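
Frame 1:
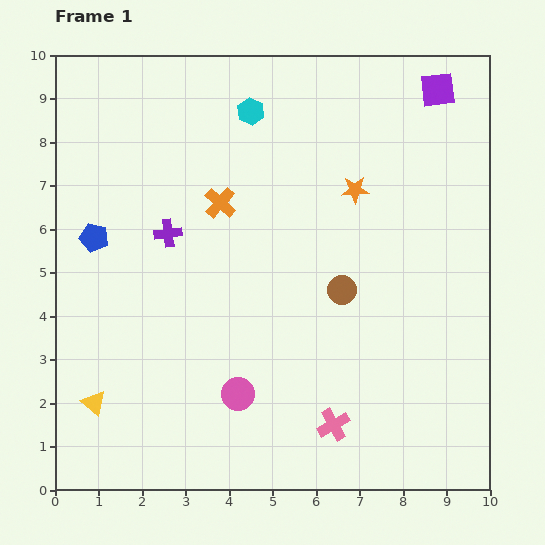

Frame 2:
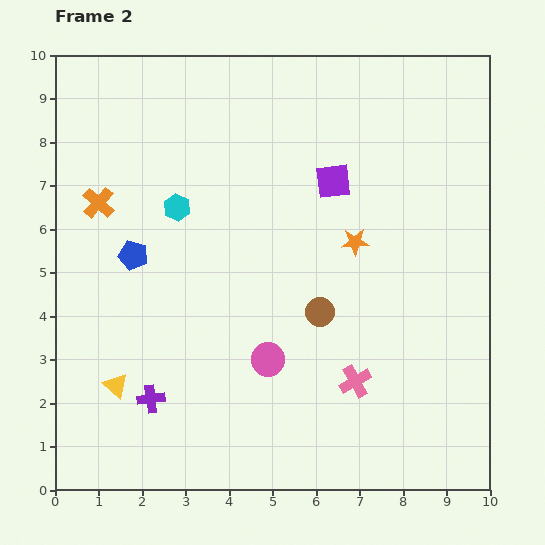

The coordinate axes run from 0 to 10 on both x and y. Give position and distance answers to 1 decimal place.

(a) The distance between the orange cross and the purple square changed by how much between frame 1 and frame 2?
-0.2

Distance in frame 1: 5.6. Distance in frame 2: 5.4.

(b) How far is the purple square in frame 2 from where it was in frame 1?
3.2

The purple square moved from (8.8, 9.2) to (6.4, 7.1), a distance of √(2.4² + 2.1²) ≈ 3.2.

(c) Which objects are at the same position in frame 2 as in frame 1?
none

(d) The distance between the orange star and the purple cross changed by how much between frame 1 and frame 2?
+1.5

Distance in frame 1: 4.4. Distance in frame 2: 5.9.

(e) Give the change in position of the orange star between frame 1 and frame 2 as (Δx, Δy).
(0.0, -1.2)

The orange star was at (6.9, 6.9) in frame 1 and (6.9, 5.7) in frame 2.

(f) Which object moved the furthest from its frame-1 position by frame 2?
the purple cross

(moved 3.8; next 3.2)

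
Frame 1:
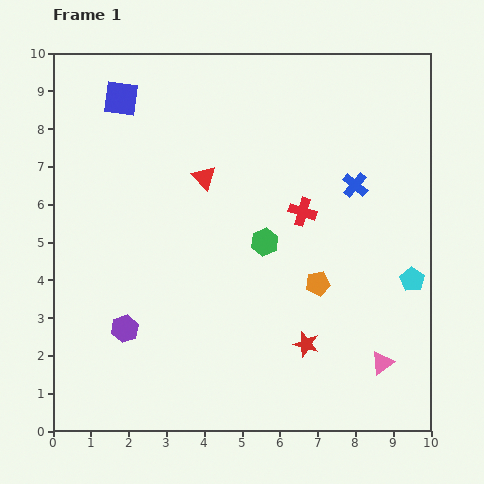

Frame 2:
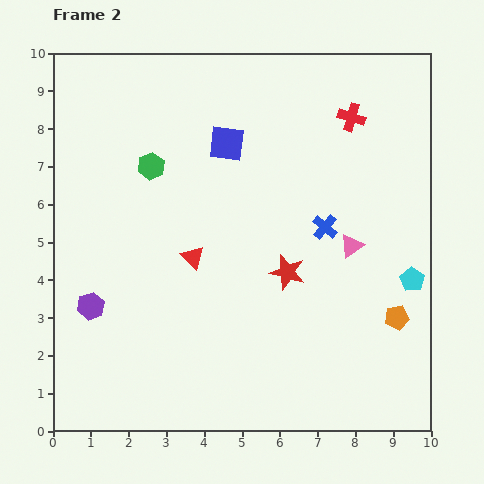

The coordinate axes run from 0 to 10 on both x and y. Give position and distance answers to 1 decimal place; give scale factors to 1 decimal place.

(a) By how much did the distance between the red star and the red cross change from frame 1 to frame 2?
+0.9

Distance in frame 1: 3.5. Distance in frame 2: 4.4.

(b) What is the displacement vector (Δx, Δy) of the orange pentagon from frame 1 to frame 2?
(2.1, -0.9)

The orange pentagon was at (7.0, 3.9) in frame 1 and (9.1, 3.0) in frame 2.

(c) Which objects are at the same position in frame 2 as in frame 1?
the cyan pentagon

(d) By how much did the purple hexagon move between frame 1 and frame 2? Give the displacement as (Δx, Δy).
(-0.9, 0.6)

The purple hexagon was at (1.9, 2.7) in frame 1 and (1.0, 3.3) in frame 2.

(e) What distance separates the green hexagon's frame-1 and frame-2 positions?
3.6

The green hexagon moved from (5.6, 5.0) to (2.6, 7.0), a distance of √(3.0² + 2.0²) ≈ 3.6.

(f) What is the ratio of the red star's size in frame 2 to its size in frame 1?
1.4×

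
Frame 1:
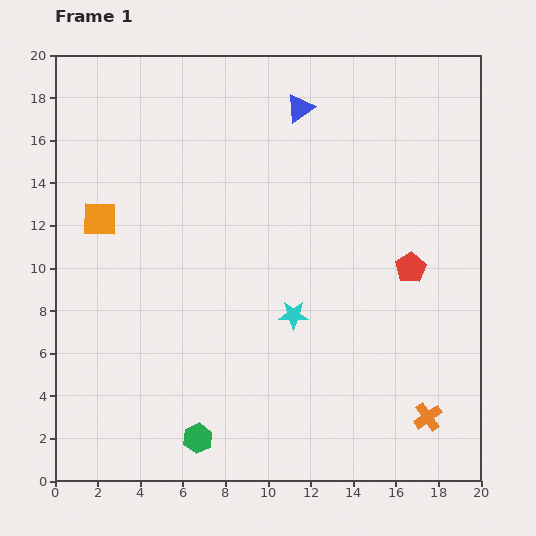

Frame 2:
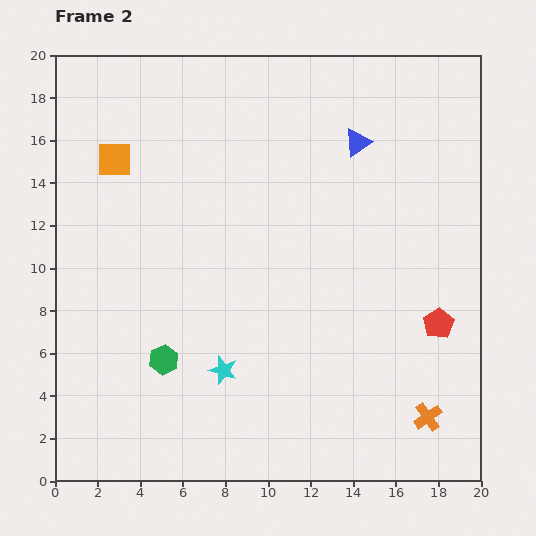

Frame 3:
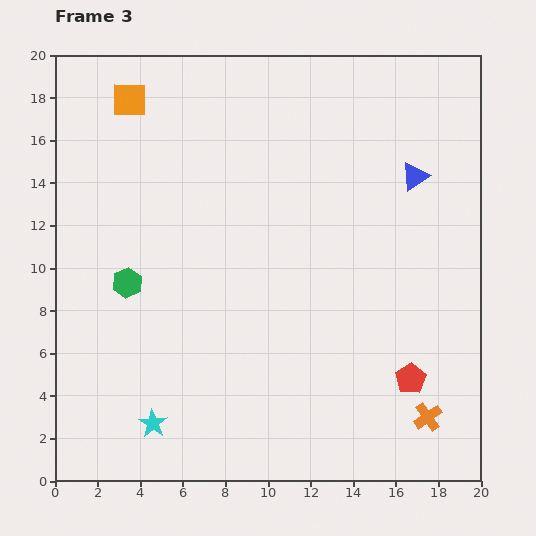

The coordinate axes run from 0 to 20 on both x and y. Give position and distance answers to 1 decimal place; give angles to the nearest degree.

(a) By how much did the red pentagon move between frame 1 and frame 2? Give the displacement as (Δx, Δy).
(1.3, -2.6)

The red pentagon was at (16.7, 10.0) in frame 1 and (18.0, 7.4) in frame 2.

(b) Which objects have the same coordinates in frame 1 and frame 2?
the orange cross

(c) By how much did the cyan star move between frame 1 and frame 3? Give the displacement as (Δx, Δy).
(-6.6, -5.1)

The cyan star was at (11.2, 7.8) in frame 1 and (4.6, 2.7) in frame 3.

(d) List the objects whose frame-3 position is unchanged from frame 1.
the orange cross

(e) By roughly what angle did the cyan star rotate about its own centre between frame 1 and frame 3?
31° clockwise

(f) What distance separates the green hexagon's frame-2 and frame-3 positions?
4.0

The green hexagon moved from (5.1, 5.7) to (3.4, 9.3), a distance of √(1.7² + 3.6²) ≈ 4.0.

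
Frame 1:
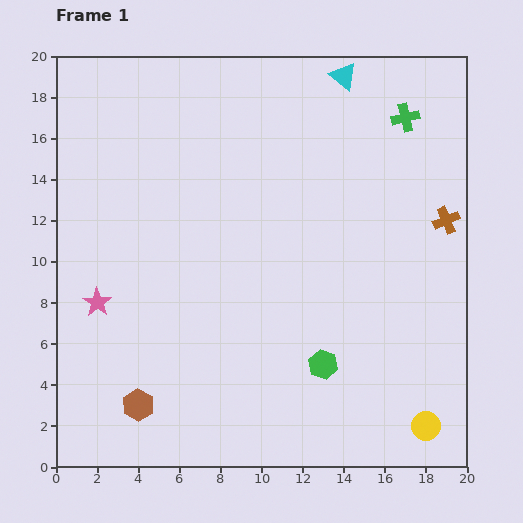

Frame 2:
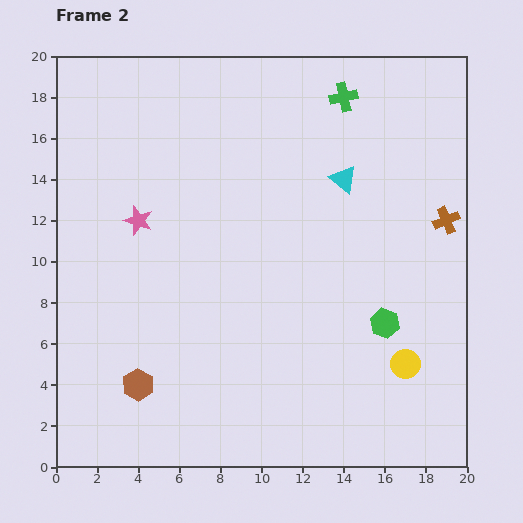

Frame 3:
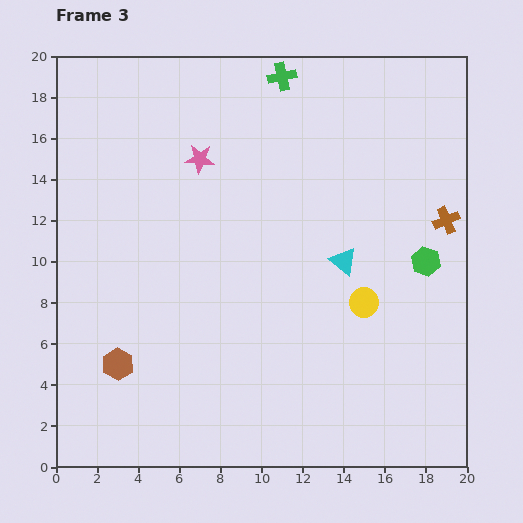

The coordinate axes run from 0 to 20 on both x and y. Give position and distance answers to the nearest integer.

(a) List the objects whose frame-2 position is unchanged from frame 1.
the brown cross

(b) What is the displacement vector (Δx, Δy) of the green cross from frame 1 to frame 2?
(-3, 1)

The green cross was at (17, 17) in frame 1 and (14, 18) in frame 2.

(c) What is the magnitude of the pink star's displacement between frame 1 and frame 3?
9

The pink star moved from (2, 8) to (7, 15), a distance of √(5² + 7²) ≈ 9.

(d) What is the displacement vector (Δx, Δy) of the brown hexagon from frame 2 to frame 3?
(-1, 1)

The brown hexagon was at (4, 4) in frame 2 and (3, 5) in frame 3.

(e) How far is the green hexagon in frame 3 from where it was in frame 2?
4

The green hexagon moved from (16, 7) to (18, 10), a distance of √(2² + 3²) ≈ 4.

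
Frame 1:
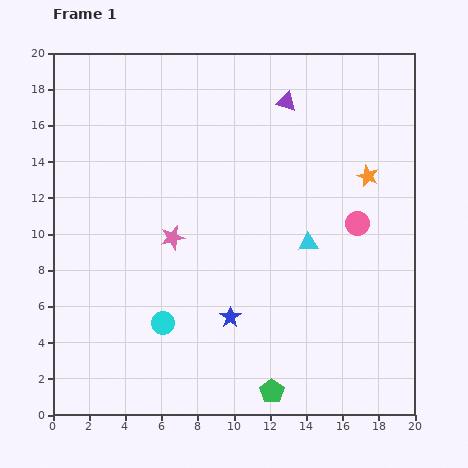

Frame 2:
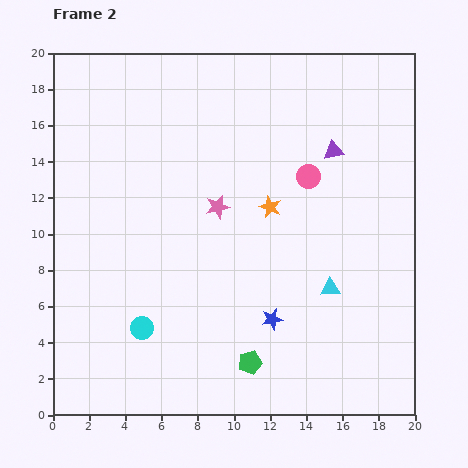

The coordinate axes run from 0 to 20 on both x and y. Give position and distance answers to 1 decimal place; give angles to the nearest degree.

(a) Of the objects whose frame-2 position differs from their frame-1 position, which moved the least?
the cyan circle

(moved 1.2)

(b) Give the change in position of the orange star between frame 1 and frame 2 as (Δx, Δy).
(-5.4, -1.7)

The orange star was at (17.4, 13.2) in frame 1 and (12.0, 11.5) in frame 2.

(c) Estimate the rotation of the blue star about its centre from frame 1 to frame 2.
24° clockwise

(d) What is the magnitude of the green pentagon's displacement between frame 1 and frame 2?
2.0

The green pentagon moved from (12.1, 1.3) to (10.9, 2.9), a distance of √(1.2² + 1.6²) ≈ 2.0.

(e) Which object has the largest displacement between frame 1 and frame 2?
the orange star

(moved 5.7; next 3.7)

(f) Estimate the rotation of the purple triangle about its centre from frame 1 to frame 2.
24° counter-clockwise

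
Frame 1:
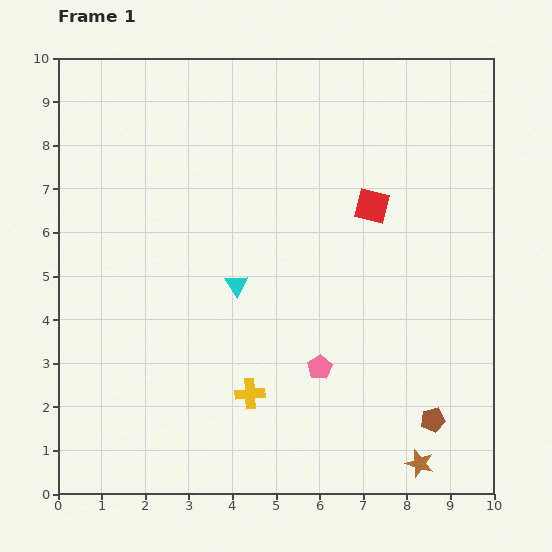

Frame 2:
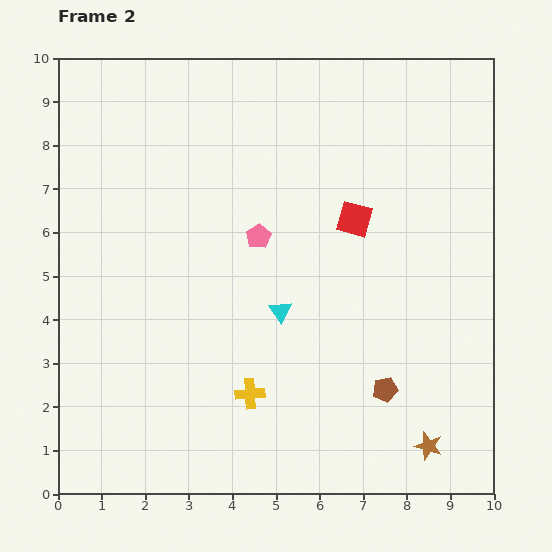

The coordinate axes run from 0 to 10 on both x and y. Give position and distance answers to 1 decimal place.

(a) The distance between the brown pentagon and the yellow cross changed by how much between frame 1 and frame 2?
-1.1

Distance in frame 1: 4.2. Distance in frame 2: 3.1.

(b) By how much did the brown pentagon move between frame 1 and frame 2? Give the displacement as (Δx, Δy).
(-1.1, 0.7)

The brown pentagon was at (8.6, 1.7) in frame 1 and (7.5, 2.4) in frame 2.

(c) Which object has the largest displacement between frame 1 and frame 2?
the pink pentagon

(moved 3.3; next 1.3)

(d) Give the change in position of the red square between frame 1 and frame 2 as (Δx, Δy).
(-0.4, -0.3)

The red square was at (7.2, 6.6) in frame 1 and (6.8, 6.3) in frame 2.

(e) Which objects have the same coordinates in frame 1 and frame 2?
the yellow cross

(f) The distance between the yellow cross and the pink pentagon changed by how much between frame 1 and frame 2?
+1.9

Distance in frame 1: 1.7. Distance in frame 2: 3.6.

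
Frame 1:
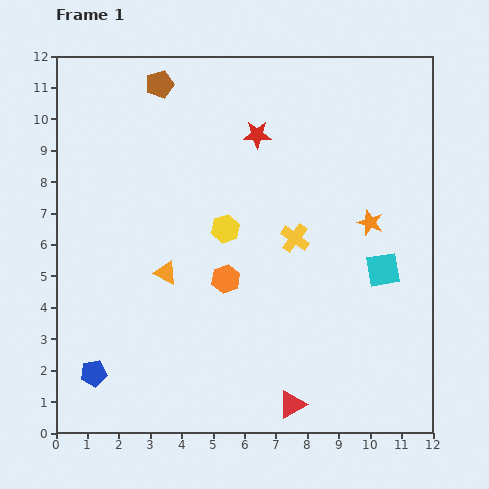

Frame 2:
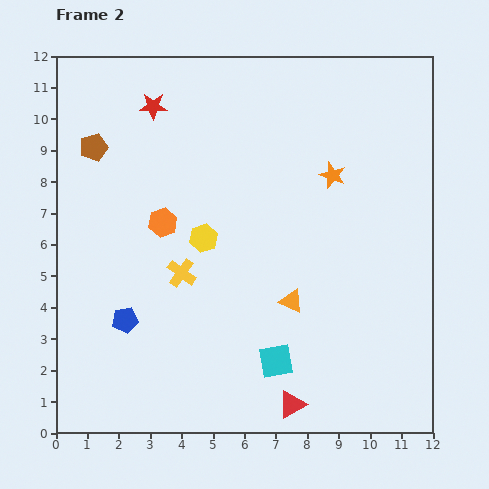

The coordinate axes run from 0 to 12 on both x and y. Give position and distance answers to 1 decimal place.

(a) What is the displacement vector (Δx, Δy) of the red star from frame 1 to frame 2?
(-3.3, 0.9)

The red star was at (6.4, 9.5) in frame 1 and (3.1, 10.4) in frame 2.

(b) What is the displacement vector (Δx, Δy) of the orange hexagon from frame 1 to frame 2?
(-2.0, 1.8)

The orange hexagon was at (5.4, 4.9) in frame 1 and (3.4, 6.7) in frame 2.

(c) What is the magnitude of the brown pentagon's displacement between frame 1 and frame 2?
2.9

The brown pentagon moved from (3.3, 11.1) to (1.2, 9.1), a distance of √(2.1² + 2.0²) ≈ 2.9.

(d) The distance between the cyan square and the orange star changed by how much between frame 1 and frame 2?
+4.6

Distance in frame 1: 1.6. Distance in frame 2: 6.2.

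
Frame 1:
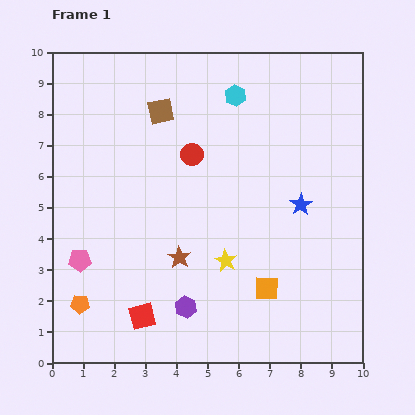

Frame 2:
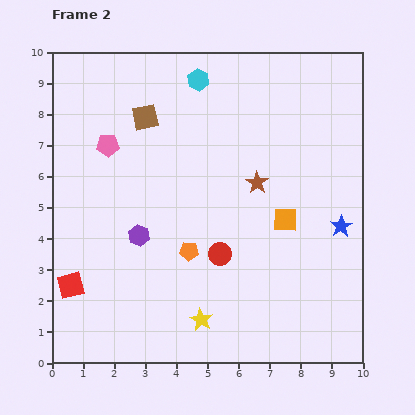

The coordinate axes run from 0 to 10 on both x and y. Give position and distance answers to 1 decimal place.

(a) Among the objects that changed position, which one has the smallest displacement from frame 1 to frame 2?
the brown square

(moved 0.5)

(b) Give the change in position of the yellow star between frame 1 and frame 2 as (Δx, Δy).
(-0.8, -1.9)

The yellow star was at (5.6, 3.3) in frame 1 and (4.8, 1.4) in frame 2.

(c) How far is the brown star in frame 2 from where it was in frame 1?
3.5

The brown star moved from (4.1, 3.4) to (6.6, 5.8), a distance of √(2.5² + 2.4²) ≈ 3.5.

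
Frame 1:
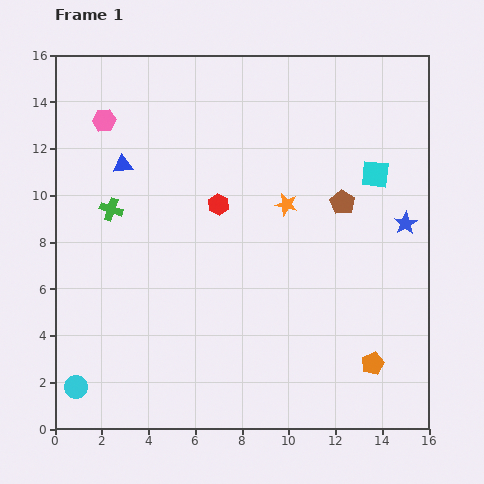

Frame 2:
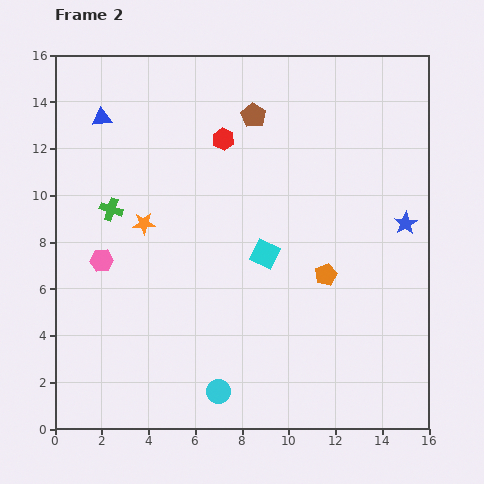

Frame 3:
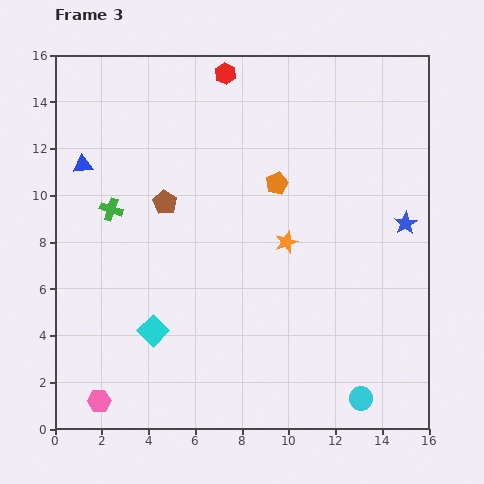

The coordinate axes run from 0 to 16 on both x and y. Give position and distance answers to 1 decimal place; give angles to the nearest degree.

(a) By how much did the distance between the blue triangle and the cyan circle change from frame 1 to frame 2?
+3.0

Distance in frame 1: 9.7. Distance in frame 2: 12.7.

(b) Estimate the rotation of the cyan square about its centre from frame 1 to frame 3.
39° clockwise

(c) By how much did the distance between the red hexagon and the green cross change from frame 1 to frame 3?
+3.0

Distance in frame 1: 4.6. Distance in frame 3: 7.6.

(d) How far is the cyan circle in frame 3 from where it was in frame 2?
6.1

The cyan circle moved from (7.0, 1.6) to (13.1, 1.3), a distance of √(6.1² + 0.3²) ≈ 6.1.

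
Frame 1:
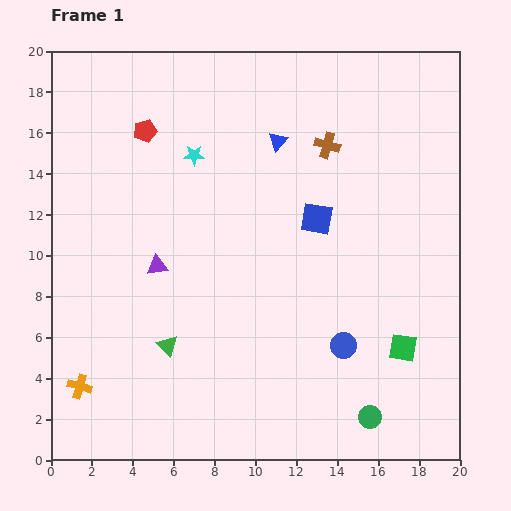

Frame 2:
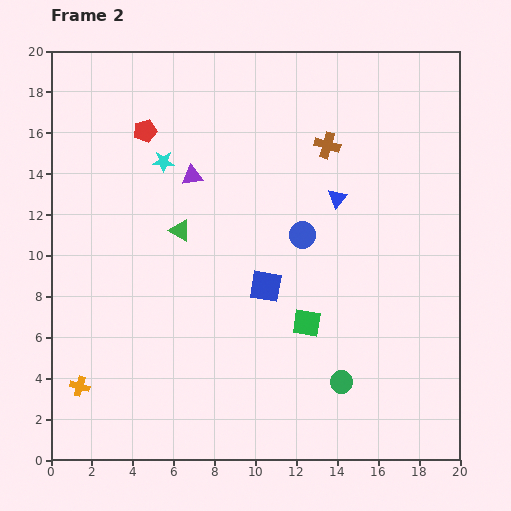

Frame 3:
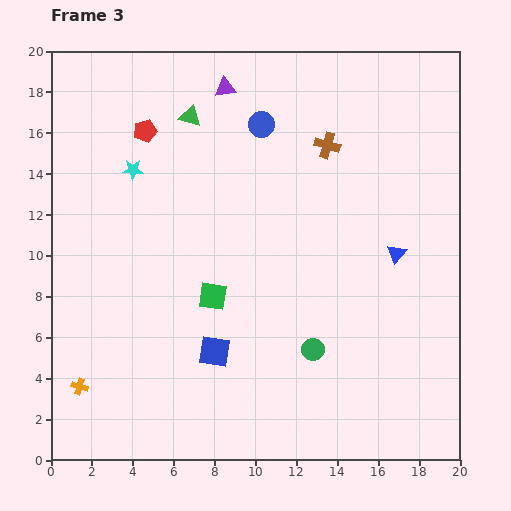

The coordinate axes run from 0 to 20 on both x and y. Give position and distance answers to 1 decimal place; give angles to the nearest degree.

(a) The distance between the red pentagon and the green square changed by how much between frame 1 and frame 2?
-4.2

Distance in frame 1: 16.5. Distance in frame 2: 12.3.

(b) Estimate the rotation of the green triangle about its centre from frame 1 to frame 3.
31° counter-clockwise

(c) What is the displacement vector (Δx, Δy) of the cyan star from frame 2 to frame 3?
(-1.5, -0.4)

The cyan star was at (5.5, 14.6) in frame 2 and (4.0, 14.2) in frame 3.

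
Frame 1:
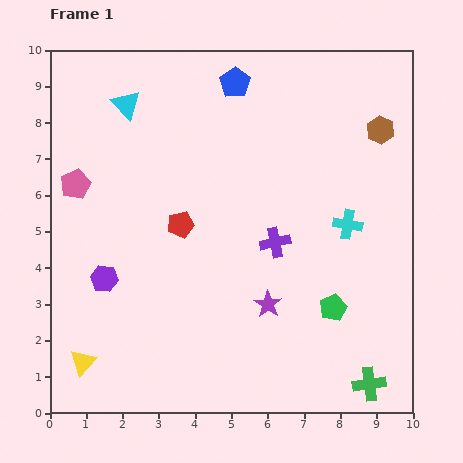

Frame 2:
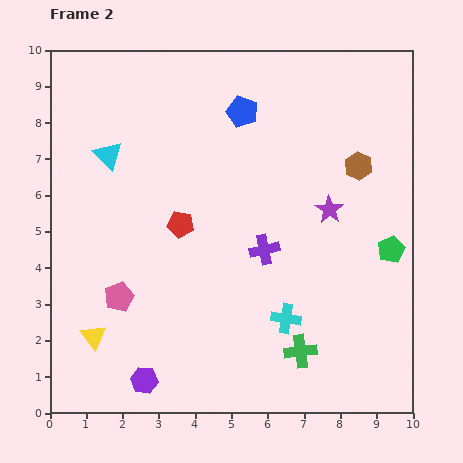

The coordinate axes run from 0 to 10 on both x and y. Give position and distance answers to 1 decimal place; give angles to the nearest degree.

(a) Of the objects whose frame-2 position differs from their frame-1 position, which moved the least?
the purple cross

(moved 0.4)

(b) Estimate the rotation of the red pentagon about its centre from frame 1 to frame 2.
23° clockwise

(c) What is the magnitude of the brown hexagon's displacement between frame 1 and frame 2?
1.2

The brown hexagon moved from (9.1, 7.8) to (8.5, 6.8), a distance of √(0.6² + 1.0²) ≈ 1.2.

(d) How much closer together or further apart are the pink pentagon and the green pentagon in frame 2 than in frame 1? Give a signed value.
-0.3

Distance in frame 1: 7.9. Distance in frame 2: 7.6.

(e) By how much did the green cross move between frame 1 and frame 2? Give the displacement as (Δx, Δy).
(-1.9, 0.9)

The green cross was at (8.8, 0.8) in frame 1 and (6.9, 1.7) in frame 2.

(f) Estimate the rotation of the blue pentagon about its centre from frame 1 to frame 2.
16° counter-clockwise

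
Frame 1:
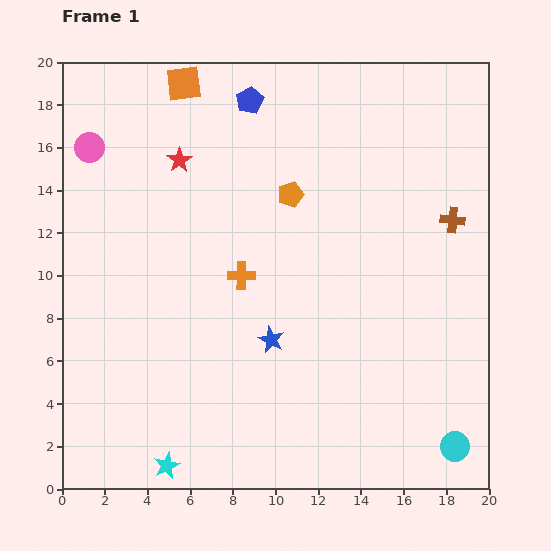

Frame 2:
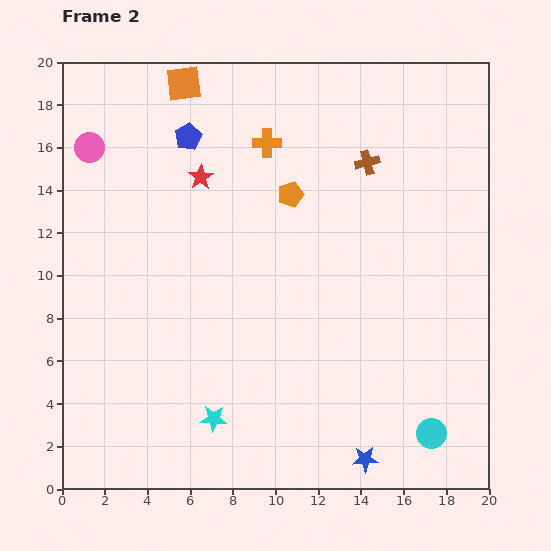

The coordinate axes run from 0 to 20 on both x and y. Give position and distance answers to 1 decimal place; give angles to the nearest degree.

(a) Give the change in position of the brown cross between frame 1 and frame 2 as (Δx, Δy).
(-4.0, 2.7)

The brown cross was at (18.3, 12.6) in frame 1 and (14.3, 15.3) in frame 2.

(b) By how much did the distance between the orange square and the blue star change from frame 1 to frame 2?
+6.8

Distance in frame 1: 12.7. Distance in frame 2: 19.5.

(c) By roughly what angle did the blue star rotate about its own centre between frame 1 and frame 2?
29° counter-clockwise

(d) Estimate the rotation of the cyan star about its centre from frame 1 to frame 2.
29° clockwise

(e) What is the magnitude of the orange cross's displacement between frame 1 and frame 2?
6.3

The orange cross moved from (8.4, 10.0) to (9.6, 16.2), a distance of √(1.2² + 6.2²) ≈ 6.3.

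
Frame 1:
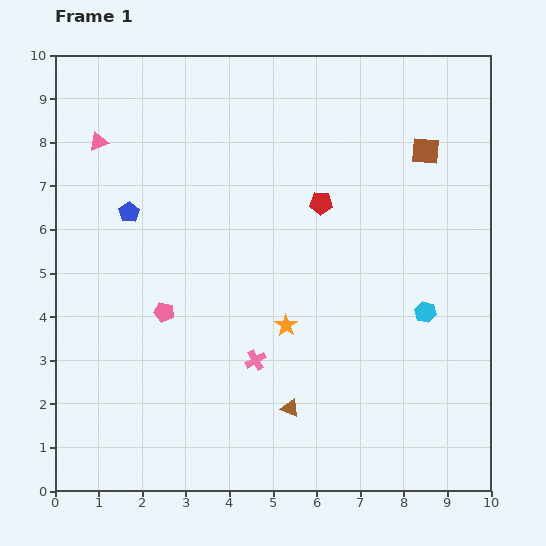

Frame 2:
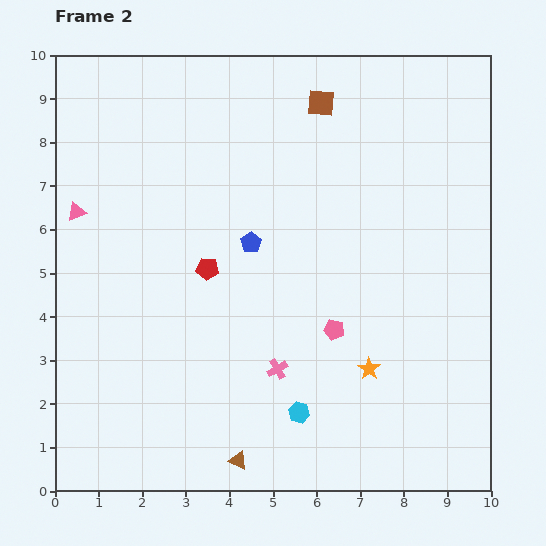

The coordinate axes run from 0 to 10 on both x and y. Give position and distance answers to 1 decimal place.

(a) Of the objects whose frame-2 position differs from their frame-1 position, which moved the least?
the pink cross

(moved 0.5)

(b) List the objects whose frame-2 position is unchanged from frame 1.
none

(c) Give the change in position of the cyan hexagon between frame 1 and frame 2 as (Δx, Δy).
(-2.9, -2.3)

The cyan hexagon was at (8.5, 4.1) in frame 1 and (5.6, 1.8) in frame 2.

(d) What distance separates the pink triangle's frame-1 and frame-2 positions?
1.7

The pink triangle moved from (1.0, 8.0) to (0.5, 6.4), a distance of √(0.5² + 1.6²) ≈ 1.7.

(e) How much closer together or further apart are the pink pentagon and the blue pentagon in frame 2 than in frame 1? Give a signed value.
+0.4

Distance in frame 1: 2.4. Distance in frame 2: 2.8.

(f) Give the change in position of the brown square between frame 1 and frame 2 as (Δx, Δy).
(-2.4, 1.1)

The brown square was at (8.5, 7.8) in frame 1 and (6.1, 8.9) in frame 2.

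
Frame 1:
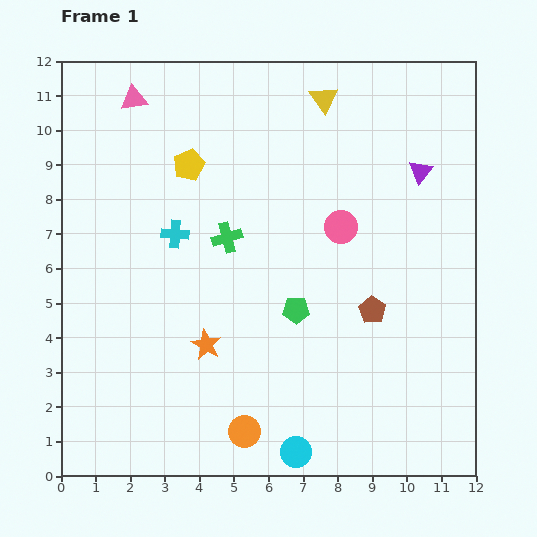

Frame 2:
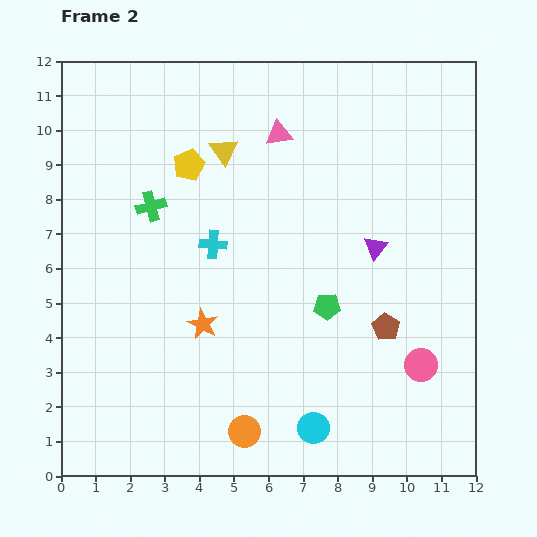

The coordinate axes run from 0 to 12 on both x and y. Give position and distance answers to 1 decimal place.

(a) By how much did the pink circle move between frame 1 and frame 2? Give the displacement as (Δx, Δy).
(2.3, -4.0)

The pink circle was at (8.1, 7.2) in frame 1 and (10.4, 3.2) in frame 2.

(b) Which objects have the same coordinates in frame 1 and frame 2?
the yellow pentagon, the orange circle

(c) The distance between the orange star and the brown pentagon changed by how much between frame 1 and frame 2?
+0.4

Distance in frame 1: 4.9. Distance in frame 2: 5.3.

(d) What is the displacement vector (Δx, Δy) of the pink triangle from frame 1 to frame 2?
(4.2, -1.0)

The pink triangle was at (2.1, 10.9) in frame 1 and (6.3, 9.9) in frame 2.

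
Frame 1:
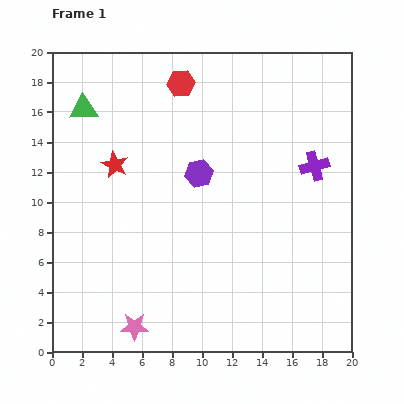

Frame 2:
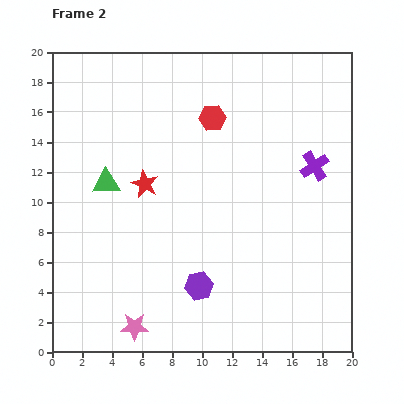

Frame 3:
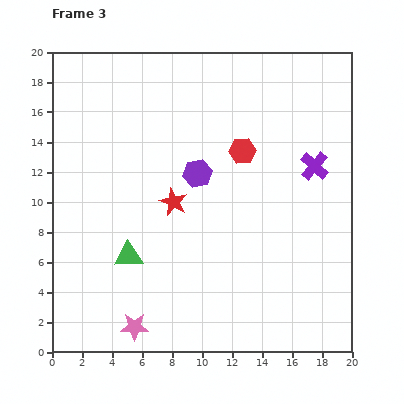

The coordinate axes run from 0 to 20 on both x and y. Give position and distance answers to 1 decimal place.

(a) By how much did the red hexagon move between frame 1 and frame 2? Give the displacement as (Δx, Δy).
(2.1, -2.3)

The red hexagon was at (8.6, 17.9) in frame 1 and (10.7, 15.6) in frame 2.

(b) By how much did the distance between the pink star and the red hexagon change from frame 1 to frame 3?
-2.8

Distance in frame 1: 16.5. Distance in frame 3: 13.7.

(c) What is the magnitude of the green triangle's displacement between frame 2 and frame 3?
5.1

The green triangle moved from (3.6, 11.3) to (5.1, 6.4), a distance of √(1.5² + 4.9²) ≈ 5.1.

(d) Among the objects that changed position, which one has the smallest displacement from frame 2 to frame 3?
the red star

(moved 2.2)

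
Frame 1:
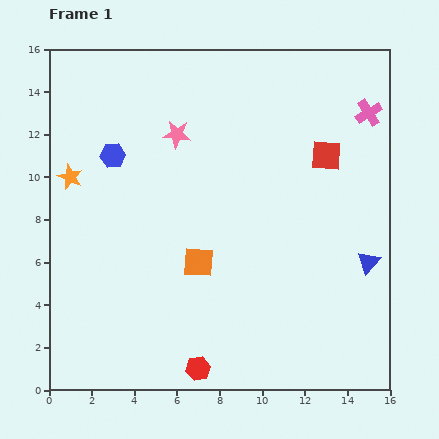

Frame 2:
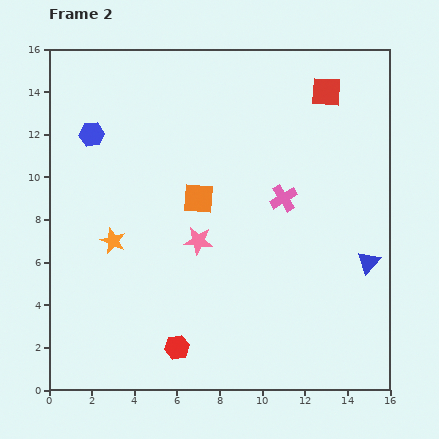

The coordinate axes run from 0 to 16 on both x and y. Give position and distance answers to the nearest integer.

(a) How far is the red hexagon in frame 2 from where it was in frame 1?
1

The red hexagon moved from (7, 1) to (6, 2), a distance of √(1² + 1²) ≈ 1.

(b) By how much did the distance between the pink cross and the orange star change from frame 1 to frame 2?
-6

Distance in frame 1: 14. Distance in frame 2: 8.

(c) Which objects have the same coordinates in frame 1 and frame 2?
the blue triangle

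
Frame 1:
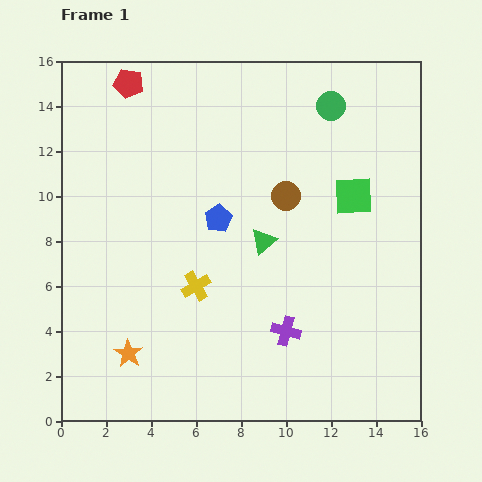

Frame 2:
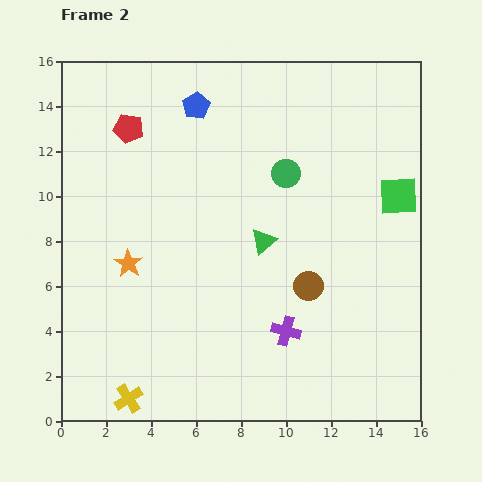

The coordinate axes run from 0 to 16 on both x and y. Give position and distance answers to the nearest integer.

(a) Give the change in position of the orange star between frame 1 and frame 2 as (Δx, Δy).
(0, 4)

The orange star was at (3, 3) in frame 1 and (3, 7) in frame 2.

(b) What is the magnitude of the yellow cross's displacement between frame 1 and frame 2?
6

The yellow cross moved from (6, 6) to (3, 1), a distance of √(3² + 5²) ≈ 6.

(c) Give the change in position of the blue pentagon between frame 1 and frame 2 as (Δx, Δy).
(-1, 5)

The blue pentagon was at (7, 9) in frame 1 and (6, 14) in frame 2.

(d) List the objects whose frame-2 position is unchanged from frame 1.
the purple cross, the green triangle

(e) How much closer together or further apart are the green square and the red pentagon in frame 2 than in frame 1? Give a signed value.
+1

Distance in frame 1: 11. Distance in frame 2: 12.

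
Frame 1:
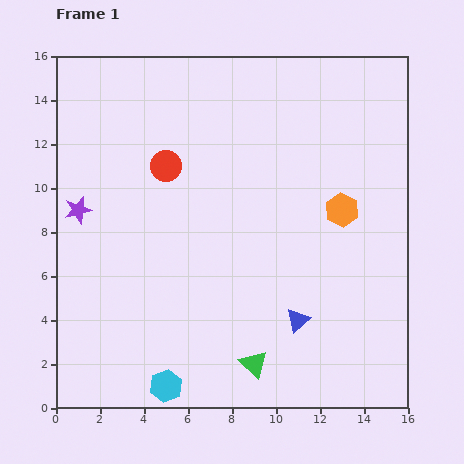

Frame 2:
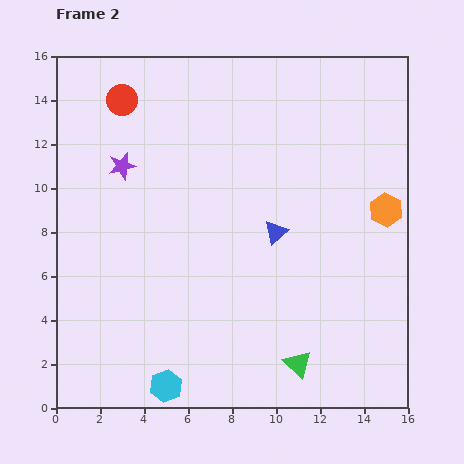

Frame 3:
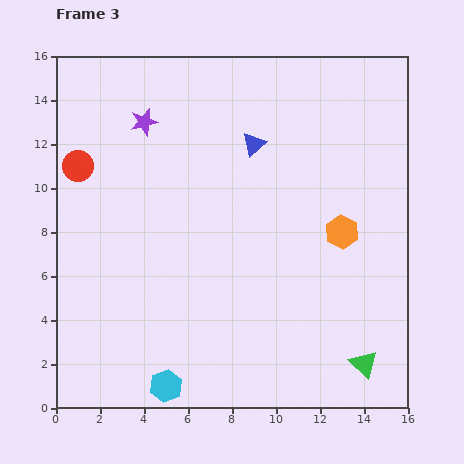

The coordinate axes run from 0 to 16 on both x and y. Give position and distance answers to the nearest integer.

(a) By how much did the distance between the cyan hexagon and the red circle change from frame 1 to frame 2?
+3

Distance in frame 1: 10. Distance in frame 2: 13.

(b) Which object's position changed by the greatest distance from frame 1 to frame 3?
the blue triangle

(moved 8; next 5)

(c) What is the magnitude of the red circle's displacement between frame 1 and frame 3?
4

The red circle moved from (5, 11) to (1, 11), a distance of √(4² + 0²) ≈ 4.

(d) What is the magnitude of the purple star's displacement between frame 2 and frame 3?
2

The purple star moved from (3, 11) to (4, 13), a distance of √(1² + 2²) ≈ 2.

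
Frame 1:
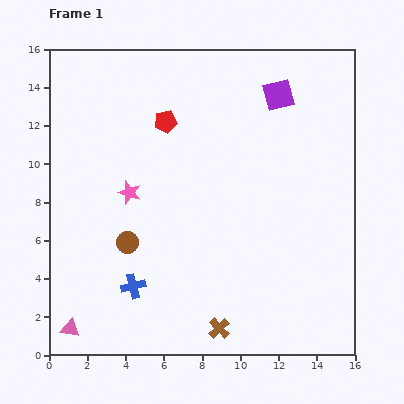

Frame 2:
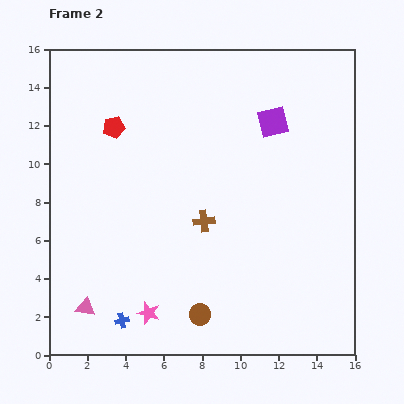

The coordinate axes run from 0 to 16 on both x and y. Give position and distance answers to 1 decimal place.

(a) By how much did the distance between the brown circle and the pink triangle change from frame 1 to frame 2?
+0.6

Distance in frame 1: 5.4. Distance in frame 2: 6.0.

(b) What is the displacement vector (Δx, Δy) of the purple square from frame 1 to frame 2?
(-0.3, -1.4)

The purple square was at (12.0, 13.6) in frame 1 and (11.7, 12.2) in frame 2.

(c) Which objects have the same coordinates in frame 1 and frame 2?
none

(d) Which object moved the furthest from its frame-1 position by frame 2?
the pink star

(moved 6.4; next 5.7)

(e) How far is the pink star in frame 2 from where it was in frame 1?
6.4

The pink star moved from (4.2, 8.5) to (5.2, 2.2), a distance of √(1.0² + 6.3²) ≈ 6.4.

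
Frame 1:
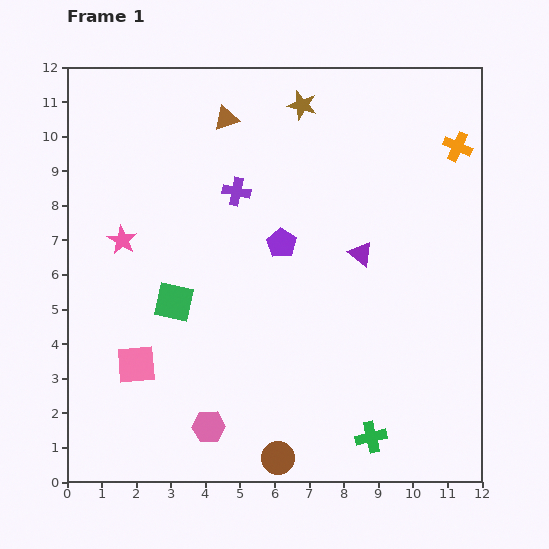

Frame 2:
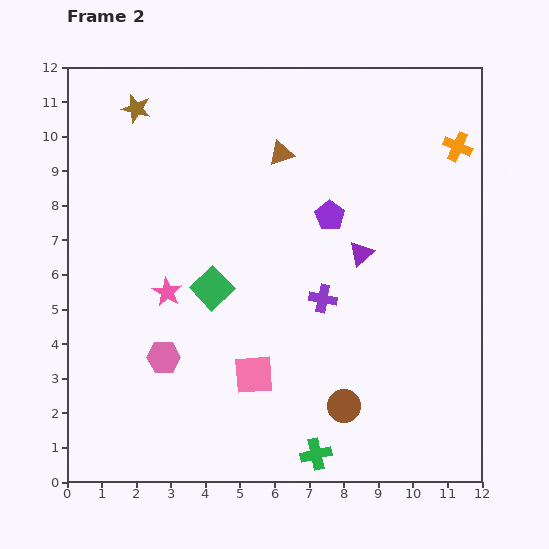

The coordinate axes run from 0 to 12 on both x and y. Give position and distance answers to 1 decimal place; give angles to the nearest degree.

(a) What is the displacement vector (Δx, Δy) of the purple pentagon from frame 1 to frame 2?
(1.4, 0.8)

The purple pentagon was at (6.2, 6.9) in frame 1 and (7.6, 7.7) in frame 2.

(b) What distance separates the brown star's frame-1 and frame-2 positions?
4.8

The brown star moved from (6.8, 10.9) to (2.0, 10.8), a distance of √(4.8² + 0.1²) ≈ 4.8.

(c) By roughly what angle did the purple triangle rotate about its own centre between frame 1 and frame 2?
40° clockwise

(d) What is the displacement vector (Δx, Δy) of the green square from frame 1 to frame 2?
(1.1, 0.4)

The green square was at (3.1, 5.2) in frame 1 and (4.2, 5.6) in frame 2.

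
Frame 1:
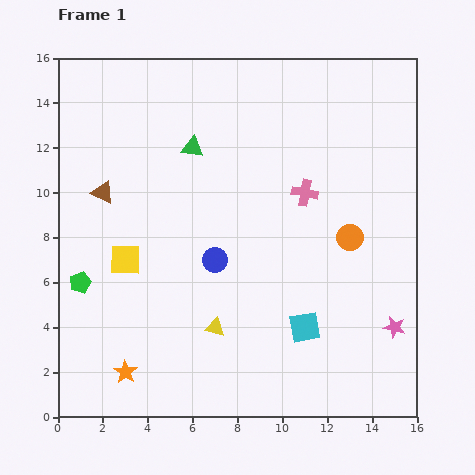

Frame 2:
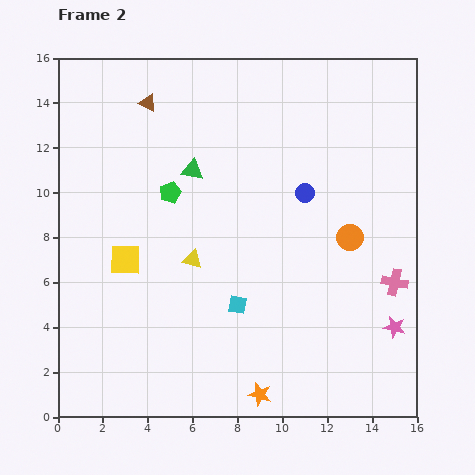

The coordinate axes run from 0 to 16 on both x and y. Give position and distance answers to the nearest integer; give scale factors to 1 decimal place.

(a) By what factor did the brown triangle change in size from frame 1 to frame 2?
0.8×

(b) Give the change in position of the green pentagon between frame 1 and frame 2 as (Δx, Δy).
(4, 4)

The green pentagon was at (1, 6) in frame 1 and (5, 10) in frame 2.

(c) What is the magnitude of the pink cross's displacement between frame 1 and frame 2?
6

The pink cross moved from (11, 10) to (15, 6), a distance of √(4² + 4²) ≈ 6.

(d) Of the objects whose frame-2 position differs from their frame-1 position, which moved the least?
the green triangle

(moved 1)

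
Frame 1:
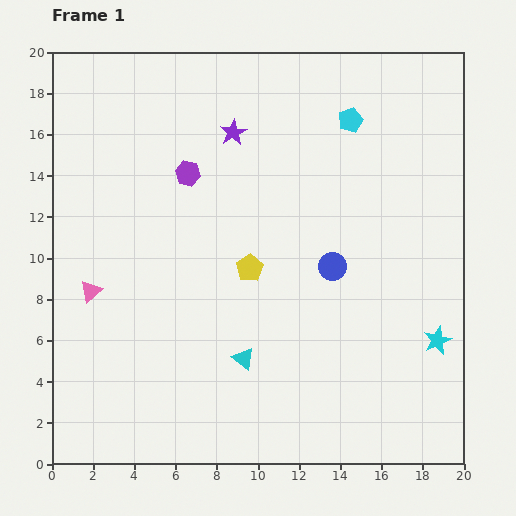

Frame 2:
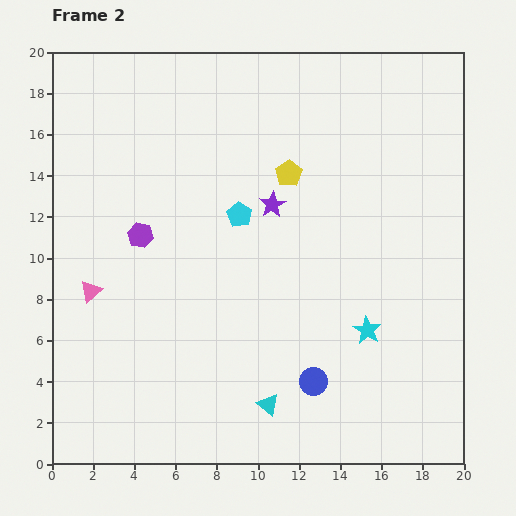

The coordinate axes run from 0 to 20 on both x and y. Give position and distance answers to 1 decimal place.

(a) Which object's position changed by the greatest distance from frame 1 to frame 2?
the cyan pentagon

(moved 7.1; next 5.7)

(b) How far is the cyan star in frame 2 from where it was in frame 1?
3.4

The cyan star moved from (18.7, 6.0) to (15.3, 6.5), a distance of √(3.4² + 0.5²) ≈ 3.4.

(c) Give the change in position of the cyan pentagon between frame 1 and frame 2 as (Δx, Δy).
(-5.4, -4.6)

The cyan pentagon was at (14.5, 16.7) in frame 1 and (9.1, 12.1) in frame 2.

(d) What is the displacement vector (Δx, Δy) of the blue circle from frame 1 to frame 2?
(-0.9, -5.6)

The blue circle was at (13.6, 9.6) in frame 1 and (12.7, 4.0) in frame 2.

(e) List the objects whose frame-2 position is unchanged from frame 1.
the pink triangle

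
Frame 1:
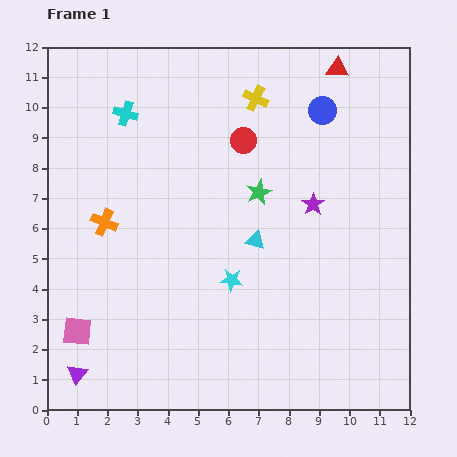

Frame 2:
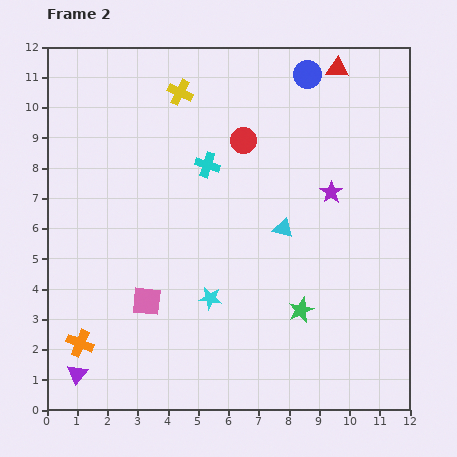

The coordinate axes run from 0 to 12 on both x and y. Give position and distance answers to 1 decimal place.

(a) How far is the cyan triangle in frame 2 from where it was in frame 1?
1.0

The cyan triangle moved from (6.9, 5.6) to (7.8, 6.0), a distance of √(0.9² + 0.4²) ≈ 1.0.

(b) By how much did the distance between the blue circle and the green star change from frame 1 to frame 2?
+4.4

Distance in frame 1: 3.4. Distance in frame 2: 7.8.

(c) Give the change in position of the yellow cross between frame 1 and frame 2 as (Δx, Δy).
(-2.5, 0.2)

The yellow cross was at (6.9, 10.3) in frame 1 and (4.4, 10.5) in frame 2.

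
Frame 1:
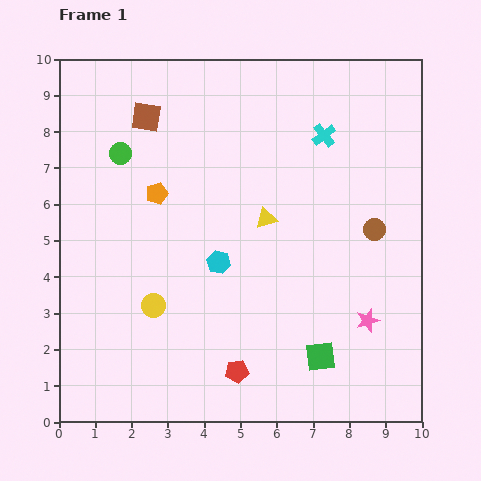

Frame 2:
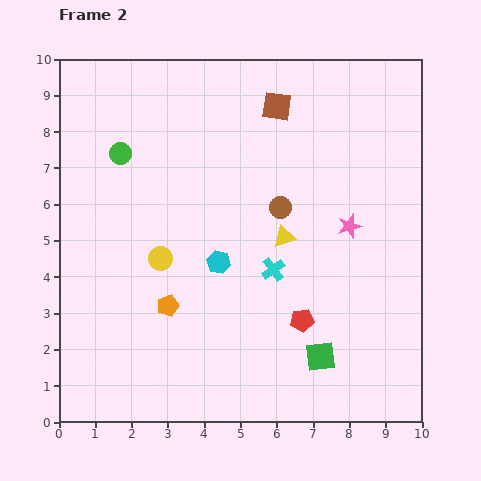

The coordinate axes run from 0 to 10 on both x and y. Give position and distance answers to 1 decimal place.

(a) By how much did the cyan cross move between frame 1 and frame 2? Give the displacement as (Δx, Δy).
(-1.4, -3.7)

The cyan cross was at (7.3, 7.9) in frame 1 and (5.9, 4.2) in frame 2.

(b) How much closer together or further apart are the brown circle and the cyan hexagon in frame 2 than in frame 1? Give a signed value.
-2.1

Distance in frame 1: 4.4. Distance in frame 2: 2.3.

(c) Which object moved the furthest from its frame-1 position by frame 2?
the cyan cross

(moved 4.0; next 3.6)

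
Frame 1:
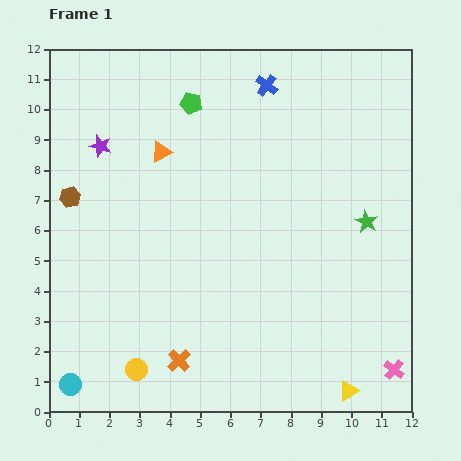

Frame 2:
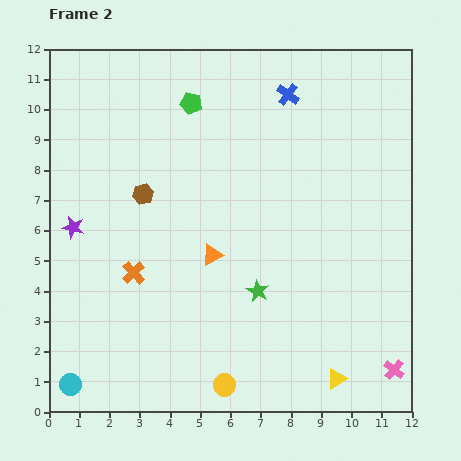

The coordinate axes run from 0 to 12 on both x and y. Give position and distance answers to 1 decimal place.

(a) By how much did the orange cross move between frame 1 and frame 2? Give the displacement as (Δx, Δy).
(-1.5, 2.9)

The orange cross was at (4.3, 1.7) in frame 1 and (2.8, 4.6) in frame 2.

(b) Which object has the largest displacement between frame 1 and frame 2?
the green star

(moved 4.3; next 3.8)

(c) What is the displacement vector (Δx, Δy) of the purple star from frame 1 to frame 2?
(-0.9, -2.7)

The purple star was at (1.7, 8.8) in frame 1 and (0.8, 6.1) in frame 2.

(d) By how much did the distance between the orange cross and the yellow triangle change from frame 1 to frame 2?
+1.9

Distance in frame 1: 5.7. Distance in frame 2: 7.6.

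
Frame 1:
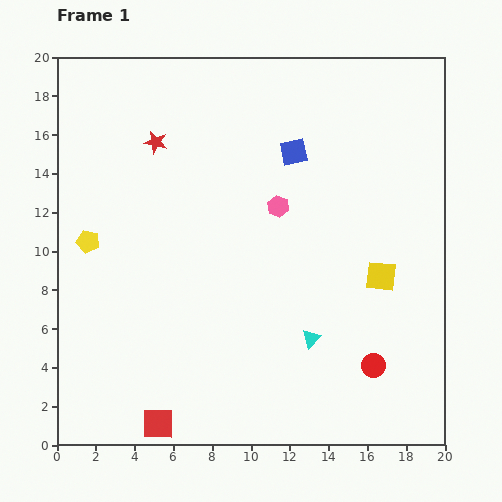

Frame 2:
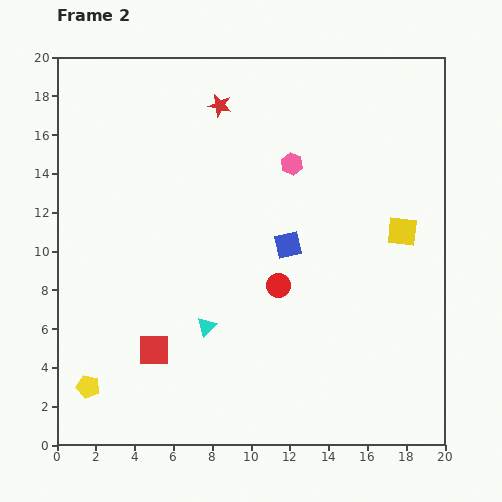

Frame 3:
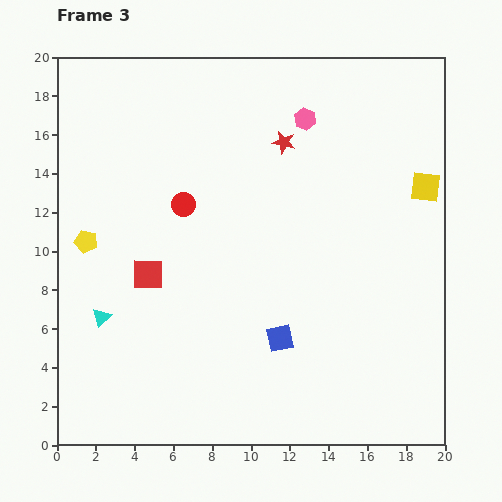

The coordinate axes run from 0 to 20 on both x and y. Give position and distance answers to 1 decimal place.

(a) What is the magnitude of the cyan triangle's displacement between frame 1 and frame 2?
5.4

The cyan triangle moved from (13.1, 5.5) to (7.7, 6.1), a distance of √(5.4² + 0.6²) ≈ 5.4.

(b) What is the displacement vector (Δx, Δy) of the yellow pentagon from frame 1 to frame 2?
(0.0, -7.5)

The yellow pentagon was at (1.6, 10.5) in frame 1 and (1.6, 3.0) in frame 2.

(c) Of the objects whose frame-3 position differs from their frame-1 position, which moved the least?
the yellow pentagon

(moved 0.1)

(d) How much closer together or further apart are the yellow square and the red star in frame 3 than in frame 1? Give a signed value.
-5.8

Distance in frame 1: 13.5. Distance in frame 3: 7.7.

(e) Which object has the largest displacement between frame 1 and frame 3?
the red circle

(moved 12.8; next 10.9)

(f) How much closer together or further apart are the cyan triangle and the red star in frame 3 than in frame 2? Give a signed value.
+1.6

Distance in frame 2: 11.4. Distance in frame 3: 13.0.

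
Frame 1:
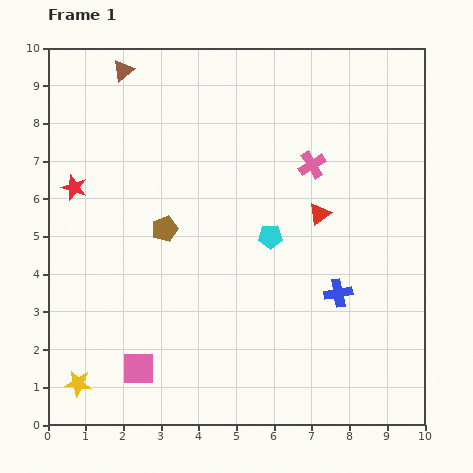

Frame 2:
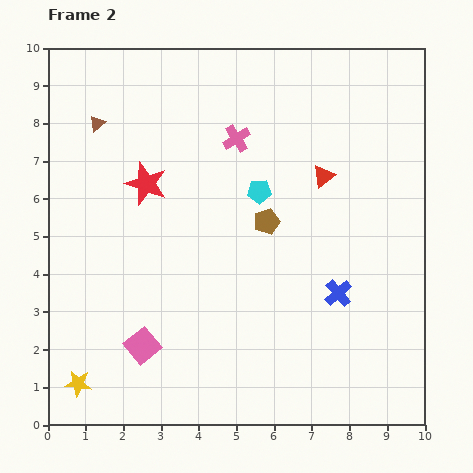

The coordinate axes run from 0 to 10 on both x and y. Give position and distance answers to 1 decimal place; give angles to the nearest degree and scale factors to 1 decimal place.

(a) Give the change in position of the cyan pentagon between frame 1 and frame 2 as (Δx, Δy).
(-0.3, 1.2)

The cyan pentagon was at (5.9, 5.0) in frame 1 and (5.6, 6.2) in frame 2.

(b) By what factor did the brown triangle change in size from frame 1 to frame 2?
0.7×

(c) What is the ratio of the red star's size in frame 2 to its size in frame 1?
1.6×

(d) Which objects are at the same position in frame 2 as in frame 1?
the blue cross, the yellow star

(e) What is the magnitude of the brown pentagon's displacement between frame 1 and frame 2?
2.7

The brown pentagon moved from (3.1, 5.2) to (5.8, 5.4), a distance of √(2.7² + 0.2²) ≈ 2.7.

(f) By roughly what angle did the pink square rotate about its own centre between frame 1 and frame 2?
39° counter-clockwise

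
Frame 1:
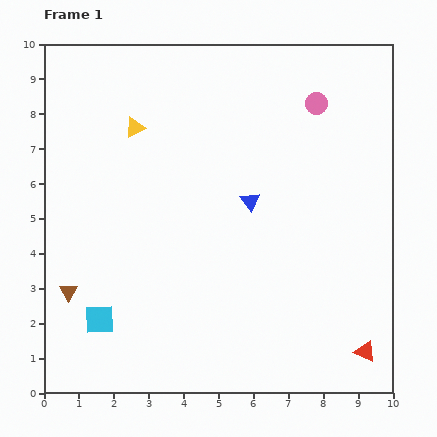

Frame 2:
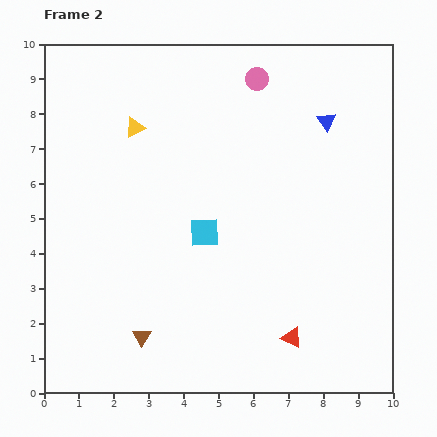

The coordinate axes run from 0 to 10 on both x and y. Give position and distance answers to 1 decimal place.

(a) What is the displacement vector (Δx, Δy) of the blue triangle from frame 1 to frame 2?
(2.2, 2.3)

The blue triangle was at (5.9, 5.5) in frame 1 and (8.1, 7.8) in frame 2.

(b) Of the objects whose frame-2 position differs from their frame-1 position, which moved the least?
the pink circle

(moved 1.8)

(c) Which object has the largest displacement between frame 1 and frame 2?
the cyan square

(moved 3.9; next 3.2)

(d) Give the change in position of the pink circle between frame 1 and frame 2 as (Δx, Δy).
(-1.7, 0.7)

The pink circle was at (7.8, 8.3) in frame 1 and (6.1, 9.0) in frame 2.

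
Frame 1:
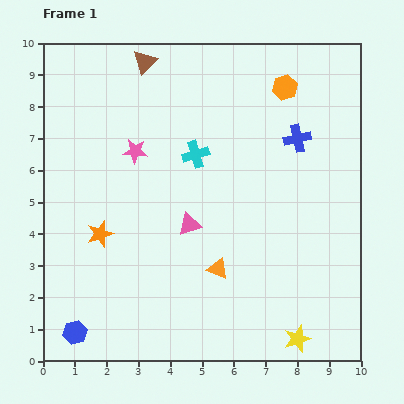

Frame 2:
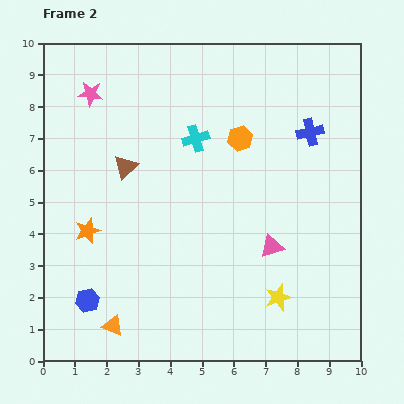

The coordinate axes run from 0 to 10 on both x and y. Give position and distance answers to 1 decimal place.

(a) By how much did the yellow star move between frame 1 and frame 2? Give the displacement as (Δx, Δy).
(-0.6, 1.3)

The yellow star was at (8.0, 0.7) in frame 1 and (7.4, 2.0) in frame 2.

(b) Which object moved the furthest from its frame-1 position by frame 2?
the orange triangle

(moved 3.8; next 3.4)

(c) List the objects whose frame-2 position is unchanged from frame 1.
none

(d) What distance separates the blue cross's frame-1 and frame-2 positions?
0.4

The blue cross moved from (8.0, 7.0) to (8.4, 7.2), a distance of √(0.4² + 0.2²) ≈ 0.4.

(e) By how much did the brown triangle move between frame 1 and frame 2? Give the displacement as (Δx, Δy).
(-0.6, -3.3)

The brown triangle was at (3.2, 9.4) in frame 1 and (2.6, 6.1) in frame 2.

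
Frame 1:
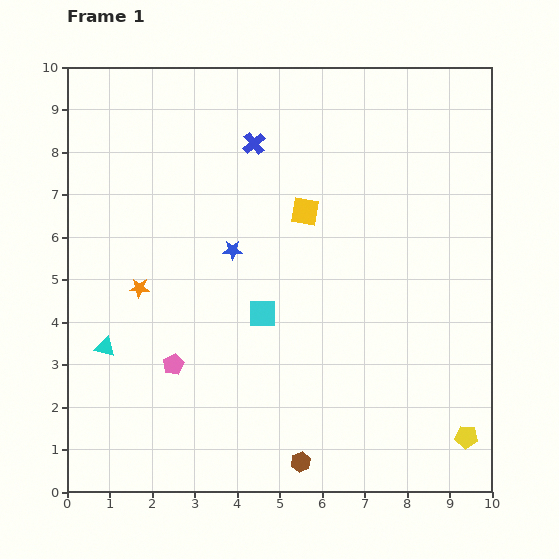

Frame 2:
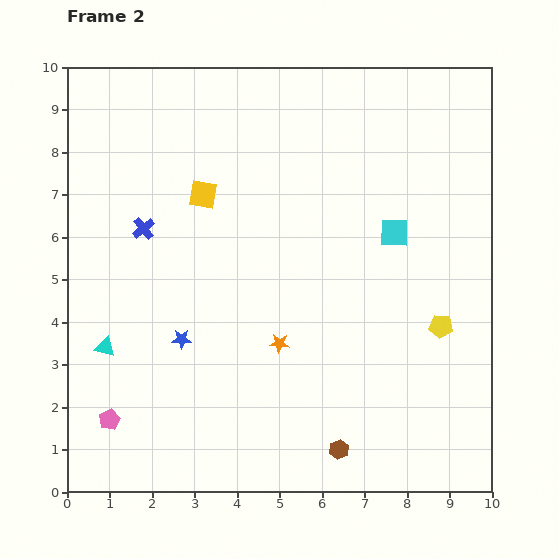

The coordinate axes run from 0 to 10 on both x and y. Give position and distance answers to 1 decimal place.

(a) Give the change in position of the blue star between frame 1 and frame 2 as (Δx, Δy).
(-1.2, -2.1)

The blue star was at (3.9, 5.7) in frame 1 and (2.7, 3.6) in frame 2.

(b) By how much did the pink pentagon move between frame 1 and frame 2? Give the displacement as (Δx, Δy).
(-1.5, -1.3)

The pink pentagon was at (2.5, 3.0) in frame 1 and (1.0, 1.7) in frame 2.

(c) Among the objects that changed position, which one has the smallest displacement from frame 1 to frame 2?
the brown hexagon

(moved 0.9)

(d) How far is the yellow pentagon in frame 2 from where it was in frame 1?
2.7

The yellow pentagon moved from (9.4, 1.3) to (8.8, 3.9), a distance of √(0.6² + 2.6²) ≈ 2.7.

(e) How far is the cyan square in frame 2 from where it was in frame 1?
3.6

The cyan square moved from (4.6, 4.2) to (7.7, 6.1), a distance of √(3.1² + 1.9²) ≈ 3.6.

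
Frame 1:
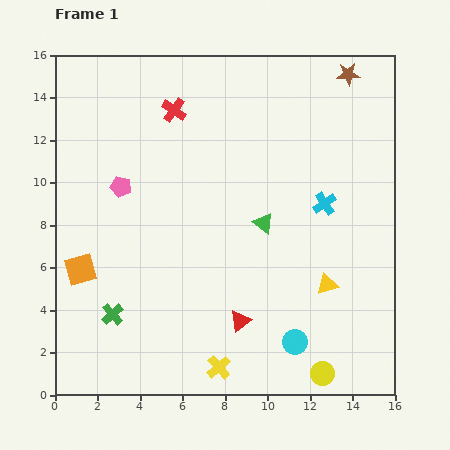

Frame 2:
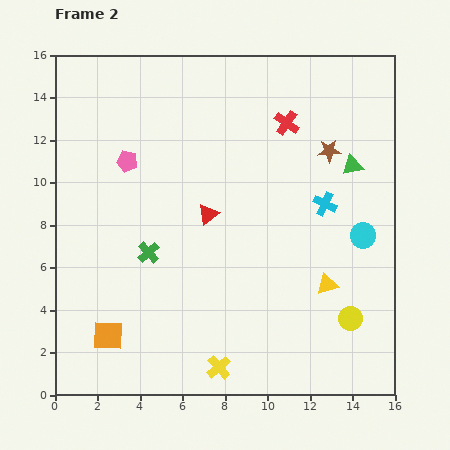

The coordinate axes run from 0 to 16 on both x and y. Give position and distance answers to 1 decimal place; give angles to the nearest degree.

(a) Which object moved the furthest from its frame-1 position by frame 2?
the cyan circle

(moved 5.9; next 5.3)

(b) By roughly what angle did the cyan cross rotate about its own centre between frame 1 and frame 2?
30° counter-clockwise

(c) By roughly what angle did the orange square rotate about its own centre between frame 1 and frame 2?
17° clockwise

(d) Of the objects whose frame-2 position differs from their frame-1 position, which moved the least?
the pink pentagon

(moved 1.2)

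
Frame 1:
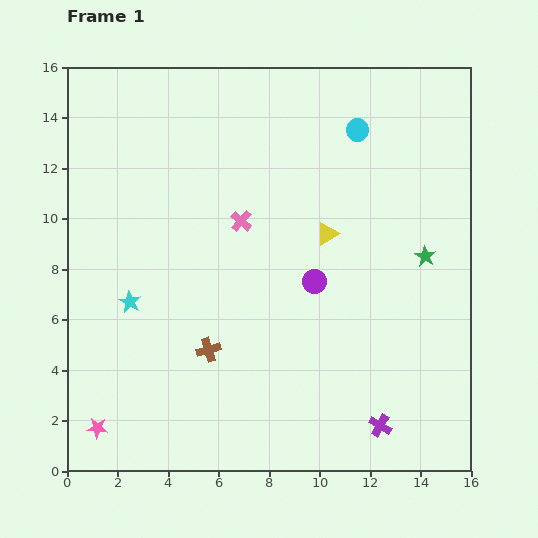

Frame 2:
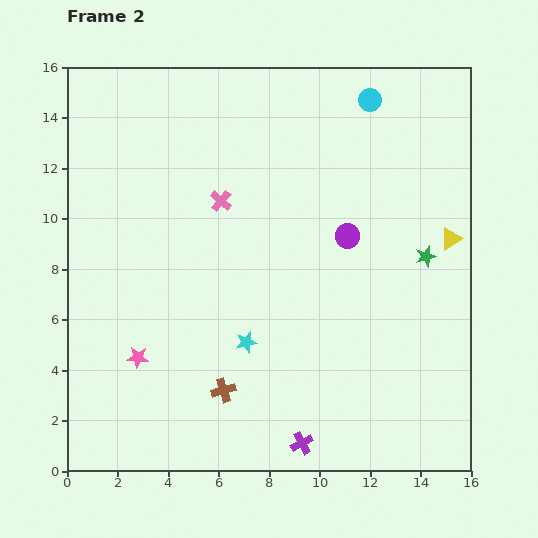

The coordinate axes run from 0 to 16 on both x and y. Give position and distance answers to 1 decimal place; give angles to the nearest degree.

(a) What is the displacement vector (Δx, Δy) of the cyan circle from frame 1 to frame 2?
(0.5, 1.2)

The cyan circle was at (11.5, 13.5) in frame 1 and (12.0, 14.7) in frame 2.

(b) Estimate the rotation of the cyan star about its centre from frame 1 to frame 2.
30° clockwise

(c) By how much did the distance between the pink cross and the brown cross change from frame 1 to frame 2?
+2.2

Distance in frame 1: 5.3. Distance in frame 2: 7.5.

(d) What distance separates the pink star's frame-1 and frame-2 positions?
3.2

The pink star moved from (1.2, 1.7) to (2.8, 4.5), a distance of √(1.6² + 2.8²) ≈ 3.2.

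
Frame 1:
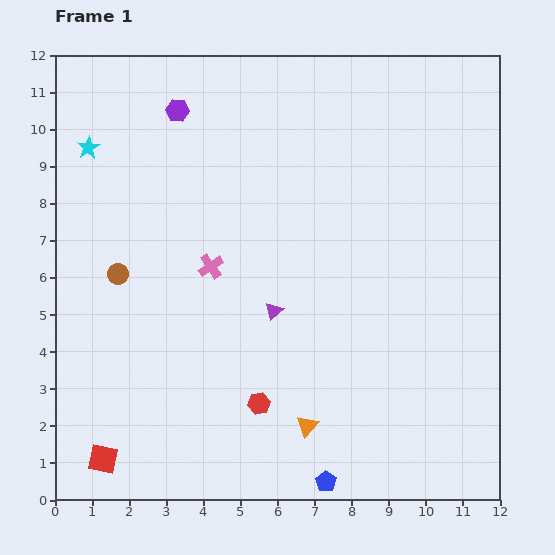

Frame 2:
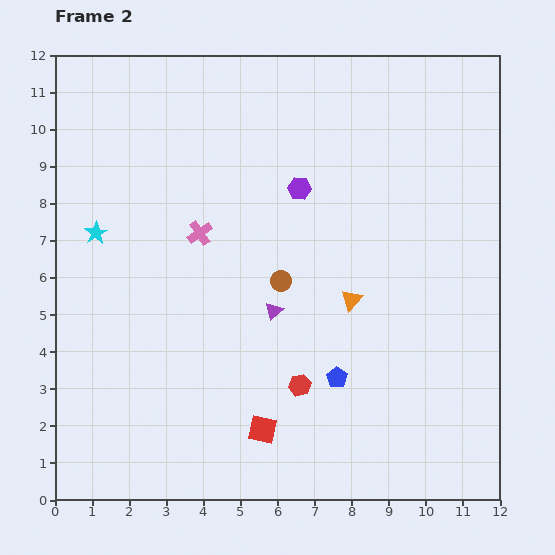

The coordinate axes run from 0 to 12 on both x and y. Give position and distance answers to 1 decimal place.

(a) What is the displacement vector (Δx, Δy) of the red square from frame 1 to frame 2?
(4.3, 0.8)

The red square was at (1.3, 1.1) in frame 1 and (5.6, 1.9) in frame 2.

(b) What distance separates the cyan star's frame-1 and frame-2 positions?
2.3

The cyan star moved from (0.9, 9.5) to (1.1, 7.2), a distance of √(0.2² + 2.3²) ≈ 2.3.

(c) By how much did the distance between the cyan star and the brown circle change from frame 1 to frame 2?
+1.7

Distance in frame 1: 3.5. Distance in frame 2: 5.2.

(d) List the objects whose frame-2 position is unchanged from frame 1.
the purple triangle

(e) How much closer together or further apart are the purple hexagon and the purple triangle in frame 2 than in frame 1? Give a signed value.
-2.6

Distance in frame 1: 6.0. Distance in frame 2: 3.4.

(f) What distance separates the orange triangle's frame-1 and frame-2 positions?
3.6

The orange triangle moved from (6.8, 2.0) to (8.0, 5.4), a distance of √(1.2² + 3.4²) ≈ 3.6.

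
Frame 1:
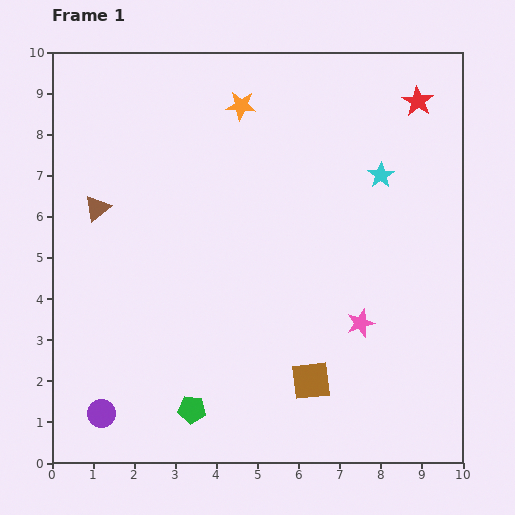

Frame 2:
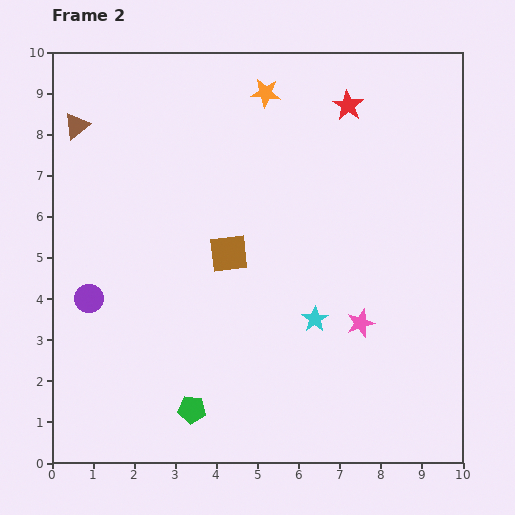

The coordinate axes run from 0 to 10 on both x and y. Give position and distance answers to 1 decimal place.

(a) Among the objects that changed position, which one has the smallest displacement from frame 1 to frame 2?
the orange star

(moved 0.7)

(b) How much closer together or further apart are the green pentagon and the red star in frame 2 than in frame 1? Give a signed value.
-1.0

Distance in frame 1: 9.3. Distance in frame 2: 8.3.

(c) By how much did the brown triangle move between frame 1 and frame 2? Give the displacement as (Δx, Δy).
(-0.5, 2.0)

The brown triangle was at (1.1, 6.2) in frame 1 and (0.6, 8.2) in frame 2.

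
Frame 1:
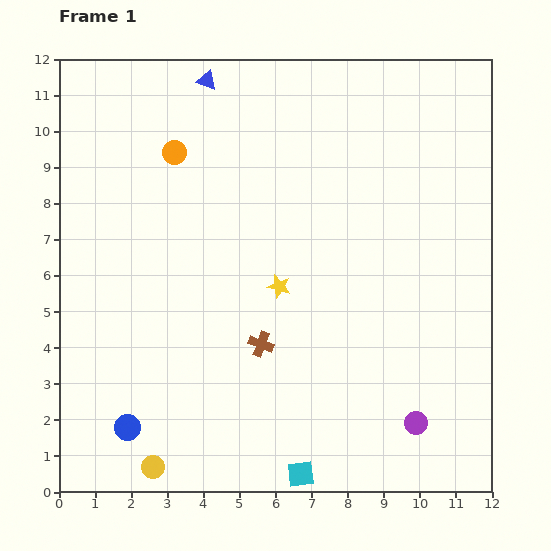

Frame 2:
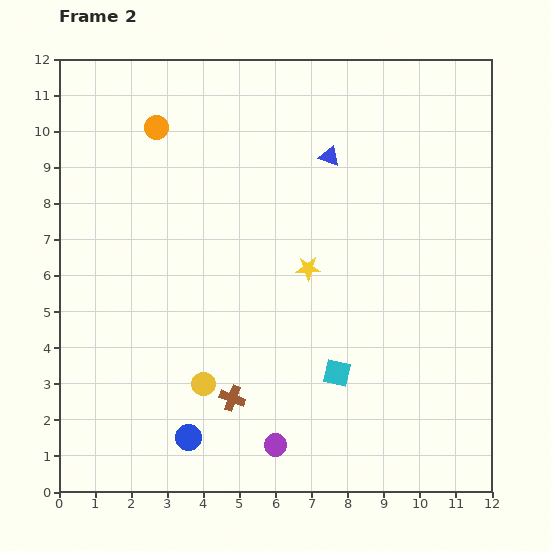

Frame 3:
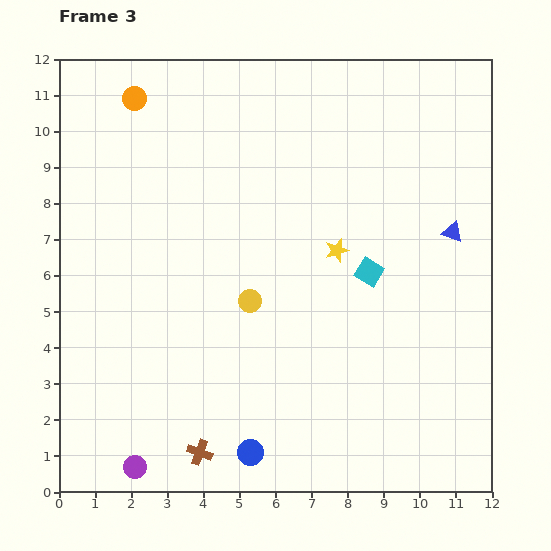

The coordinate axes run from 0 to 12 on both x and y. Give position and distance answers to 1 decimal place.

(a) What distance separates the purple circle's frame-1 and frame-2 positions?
3.9

The purple circle moved from (9.9, 1.9) to (6.0, 1.3), a distance of √(3.9² + 0.6²) ≈ 3.9.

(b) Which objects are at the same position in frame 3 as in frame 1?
none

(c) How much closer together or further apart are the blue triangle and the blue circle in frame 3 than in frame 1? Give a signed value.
-1.5

Distance in frame 1: 9.8. Distance in frame 3: 8.3.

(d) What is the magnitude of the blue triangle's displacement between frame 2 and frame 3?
4.0

The blue triangle moved from (7.5, 9.3) to (10.9, 7.2), a distance of √(3.4² + 2.1²) ≈ 4.0.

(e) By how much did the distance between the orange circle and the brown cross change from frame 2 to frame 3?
+2.2

Distance in frame 2: 7.8. Distance in frame 3: 10.0.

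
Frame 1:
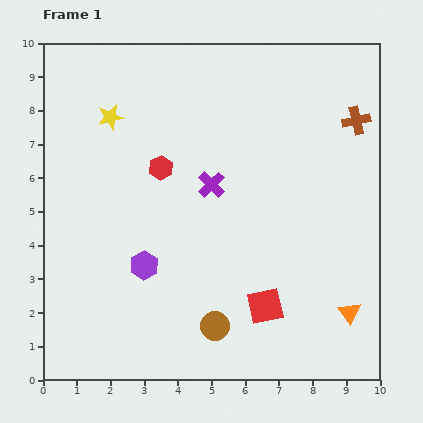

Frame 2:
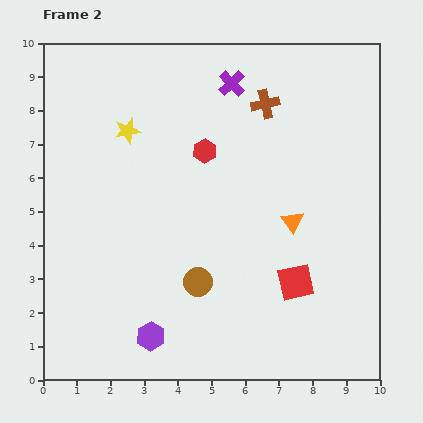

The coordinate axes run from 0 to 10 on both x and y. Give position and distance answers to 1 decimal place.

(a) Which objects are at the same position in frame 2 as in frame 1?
none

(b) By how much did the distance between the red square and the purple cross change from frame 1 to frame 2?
+2.3

Distance in frame 1: 3.9. Distance in frame 2: 6.2.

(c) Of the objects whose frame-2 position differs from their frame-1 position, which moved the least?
the yellow star

(moved 0.6)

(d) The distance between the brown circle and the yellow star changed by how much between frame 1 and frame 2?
-1.9

Distance in frame 1: 6.9. Distance in frame 2: 5.0.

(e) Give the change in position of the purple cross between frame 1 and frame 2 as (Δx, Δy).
(0.6, 3.0)

The purple cross was at (5.0, 5.8) in frame 1 and (5.6, 8.8) in frame 2.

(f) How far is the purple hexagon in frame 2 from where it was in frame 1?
2.1

The purple hexagon moved from (3.0, 3.4) to (3.2, 1.3), a distance of √(0.2² + 2.1²) ≈ 2.1.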